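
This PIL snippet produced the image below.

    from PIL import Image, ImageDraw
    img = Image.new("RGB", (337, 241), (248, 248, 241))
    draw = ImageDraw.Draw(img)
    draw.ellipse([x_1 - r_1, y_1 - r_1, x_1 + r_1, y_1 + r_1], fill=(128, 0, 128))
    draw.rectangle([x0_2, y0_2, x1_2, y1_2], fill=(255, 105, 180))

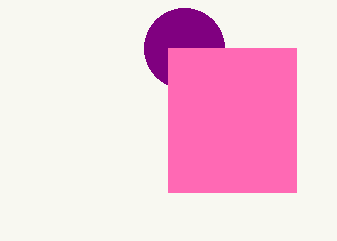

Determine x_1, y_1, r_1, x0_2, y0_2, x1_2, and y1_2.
x_1 = 184, y_1 = 48, r_1 = 40, x0_2 = 168, y0_2 = 48, x1_2 = 296, y1_2 = 192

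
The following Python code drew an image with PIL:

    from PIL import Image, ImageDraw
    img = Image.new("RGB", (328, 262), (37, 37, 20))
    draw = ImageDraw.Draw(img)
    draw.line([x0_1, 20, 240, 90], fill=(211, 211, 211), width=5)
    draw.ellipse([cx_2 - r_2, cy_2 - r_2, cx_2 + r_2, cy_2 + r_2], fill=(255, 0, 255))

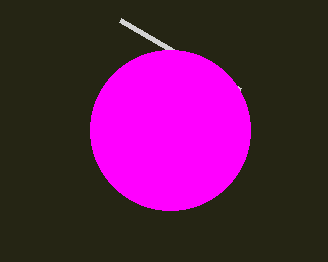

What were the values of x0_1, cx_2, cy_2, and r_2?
x0_1 = 120; cx_2 = 170; cy_2 = 130; r_2 = 80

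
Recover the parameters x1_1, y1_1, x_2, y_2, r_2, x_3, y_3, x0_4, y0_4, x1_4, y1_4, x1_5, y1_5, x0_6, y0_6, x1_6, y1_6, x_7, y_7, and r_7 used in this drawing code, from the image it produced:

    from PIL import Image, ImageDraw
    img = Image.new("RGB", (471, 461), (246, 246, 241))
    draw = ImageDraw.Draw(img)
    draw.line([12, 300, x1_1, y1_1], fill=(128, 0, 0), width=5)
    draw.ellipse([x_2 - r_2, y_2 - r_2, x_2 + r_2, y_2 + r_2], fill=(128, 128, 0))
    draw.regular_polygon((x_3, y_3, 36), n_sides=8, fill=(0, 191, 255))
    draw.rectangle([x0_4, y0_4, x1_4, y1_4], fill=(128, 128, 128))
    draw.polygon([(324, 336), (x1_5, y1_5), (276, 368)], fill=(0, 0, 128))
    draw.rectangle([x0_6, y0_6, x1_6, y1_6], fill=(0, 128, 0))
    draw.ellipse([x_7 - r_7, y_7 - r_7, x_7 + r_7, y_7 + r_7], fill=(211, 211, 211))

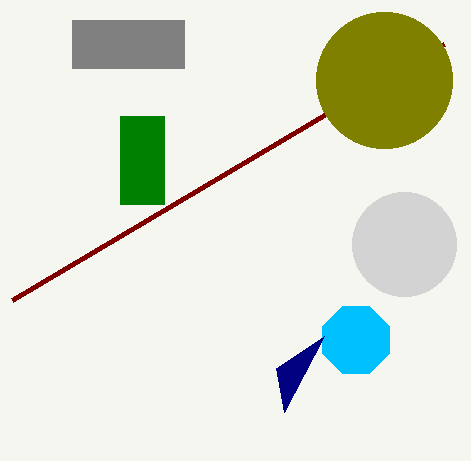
x1_1 = 444
y1_1 = 44
x_2 = 384
y_2 = 80
r_2 = 68
x_3 = 356
y_3 = 340
x0_4 = 72
y0_4 = 20
x1_4 = 184
y1_4 = 68
x1_5 = 284
y1_5 = 412
x0_6 = 120
y0_6 = 116
x1_6 = 164
y1_6 = 204
x_7 = 404
y_7 = 244
r_7 = 52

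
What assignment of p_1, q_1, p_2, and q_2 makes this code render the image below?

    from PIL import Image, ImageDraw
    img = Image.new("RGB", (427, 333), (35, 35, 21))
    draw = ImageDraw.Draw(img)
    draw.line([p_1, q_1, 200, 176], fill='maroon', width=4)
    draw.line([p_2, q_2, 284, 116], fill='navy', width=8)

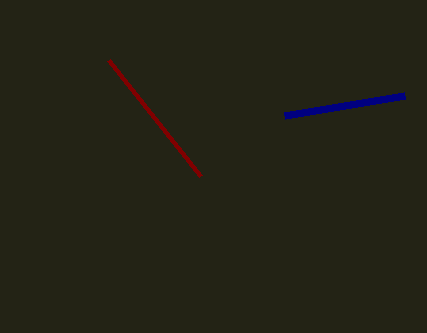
p_1 = 108, q_1 = 60, p_2 = 404, q_2 = 96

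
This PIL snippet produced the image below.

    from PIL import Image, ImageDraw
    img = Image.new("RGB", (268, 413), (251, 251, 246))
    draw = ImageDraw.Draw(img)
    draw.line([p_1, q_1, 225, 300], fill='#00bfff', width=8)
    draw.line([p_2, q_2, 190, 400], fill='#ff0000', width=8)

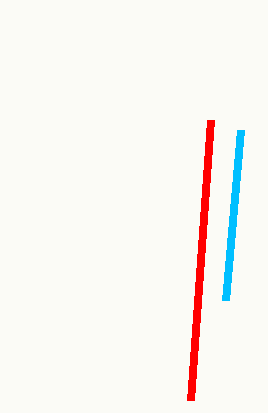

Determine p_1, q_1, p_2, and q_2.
p_1 = 240
q_1 = 130
p_2 = 210
q_2 = 120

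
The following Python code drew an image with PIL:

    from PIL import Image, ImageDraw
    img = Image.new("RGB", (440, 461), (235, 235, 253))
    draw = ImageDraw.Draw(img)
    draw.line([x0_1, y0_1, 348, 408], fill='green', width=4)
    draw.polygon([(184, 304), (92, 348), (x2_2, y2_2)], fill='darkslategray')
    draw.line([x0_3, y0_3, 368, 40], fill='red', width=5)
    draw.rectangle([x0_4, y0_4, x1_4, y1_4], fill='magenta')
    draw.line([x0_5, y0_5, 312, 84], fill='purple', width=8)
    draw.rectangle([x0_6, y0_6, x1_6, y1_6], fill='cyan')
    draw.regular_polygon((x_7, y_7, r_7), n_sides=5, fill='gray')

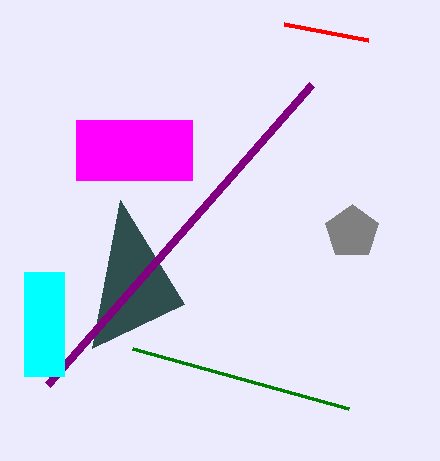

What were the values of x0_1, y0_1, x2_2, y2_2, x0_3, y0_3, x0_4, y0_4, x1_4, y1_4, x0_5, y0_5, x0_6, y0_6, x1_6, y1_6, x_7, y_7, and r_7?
x0_1 = 132
y0_1 = 348
x2_2 = 120
y2_2 = 200
x0_3 = 284
y0_3 = 24
x0_4 = 76
y0_4 = 120
x1_4 = 192
y1_4 = 180
x0_5 = 48
y0_5 = 384
x0_6 = 24
y0_6 = 272
x1_6 = 64
y1_6 = 376
x_7 = 352
y_7 = 232
r_7 = 28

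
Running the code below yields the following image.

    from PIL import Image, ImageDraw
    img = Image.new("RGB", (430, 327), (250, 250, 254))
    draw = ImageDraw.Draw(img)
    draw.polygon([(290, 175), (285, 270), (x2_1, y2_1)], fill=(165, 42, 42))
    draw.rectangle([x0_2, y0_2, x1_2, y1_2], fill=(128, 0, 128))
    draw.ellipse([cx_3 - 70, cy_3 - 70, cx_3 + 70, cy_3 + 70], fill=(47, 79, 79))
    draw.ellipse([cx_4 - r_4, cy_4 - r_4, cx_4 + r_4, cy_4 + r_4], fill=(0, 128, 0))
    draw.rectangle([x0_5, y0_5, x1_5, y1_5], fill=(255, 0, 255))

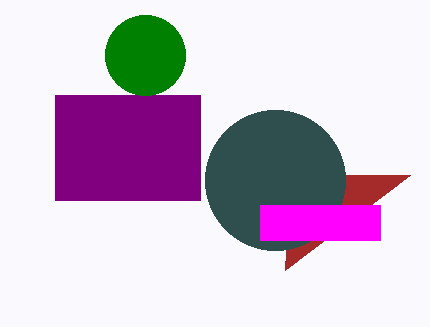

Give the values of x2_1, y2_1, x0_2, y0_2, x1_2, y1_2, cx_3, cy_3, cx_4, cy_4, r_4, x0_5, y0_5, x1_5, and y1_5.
x2_1 = 410
y2_1 = 175
x0_2 = 55
y0_2 = 95
x1_2 = 200
y1_2 = 200
cx_3 = 275
cy_3 = 180
cx_4 = 145
cy_4 = 55
r_4 = 40
x0_5 = 260
y0_5 = 205
x1_5 = 380
y1_5 = 240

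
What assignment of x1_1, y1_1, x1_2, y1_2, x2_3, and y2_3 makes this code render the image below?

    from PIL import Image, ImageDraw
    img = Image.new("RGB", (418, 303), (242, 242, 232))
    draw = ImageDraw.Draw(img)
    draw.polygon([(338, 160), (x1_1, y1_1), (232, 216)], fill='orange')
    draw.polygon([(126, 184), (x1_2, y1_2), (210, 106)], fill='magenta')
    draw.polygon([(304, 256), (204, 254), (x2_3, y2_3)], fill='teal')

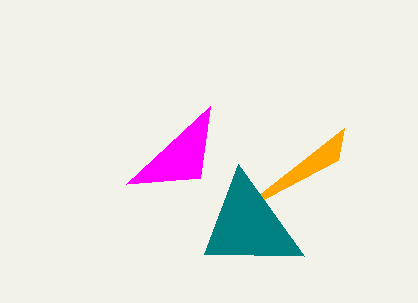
x1_1 = 344; y1_1 = 128; x1_2 = 200; y1_2 = 178; x2_3 = 238; y2_3 = 164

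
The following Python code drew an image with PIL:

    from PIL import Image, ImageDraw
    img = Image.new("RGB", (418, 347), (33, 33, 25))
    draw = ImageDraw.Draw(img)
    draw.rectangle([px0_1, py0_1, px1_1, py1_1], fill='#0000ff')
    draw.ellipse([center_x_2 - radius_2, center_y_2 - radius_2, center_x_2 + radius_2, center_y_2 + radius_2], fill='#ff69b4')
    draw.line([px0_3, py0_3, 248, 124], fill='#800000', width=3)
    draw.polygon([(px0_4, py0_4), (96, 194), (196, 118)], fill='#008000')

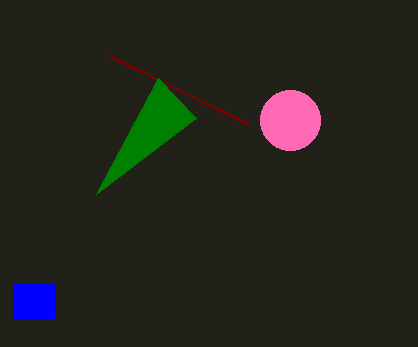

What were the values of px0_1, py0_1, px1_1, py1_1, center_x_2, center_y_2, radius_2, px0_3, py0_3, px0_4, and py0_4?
px0_1 = 14, py0_1 = 284, px1_1 = 54, py1_1 = 318, center_x_2 = 290, center_y_2 = 120, radius_2 = 30, px0_3 = 110, py0_3 = 56, px0_4 = 158, py0_4 = 78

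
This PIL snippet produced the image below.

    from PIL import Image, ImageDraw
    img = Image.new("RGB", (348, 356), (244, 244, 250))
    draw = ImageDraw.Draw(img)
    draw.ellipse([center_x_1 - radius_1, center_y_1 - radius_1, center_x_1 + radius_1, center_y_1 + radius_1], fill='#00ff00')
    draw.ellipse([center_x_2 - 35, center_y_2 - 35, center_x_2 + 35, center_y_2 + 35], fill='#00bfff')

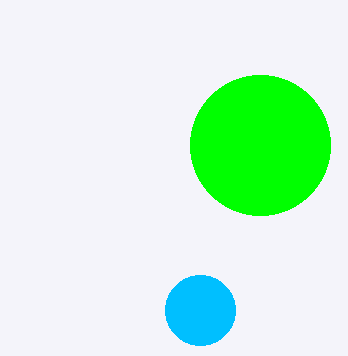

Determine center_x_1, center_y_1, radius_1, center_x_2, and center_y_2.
center_x_1 = 260
center_y_1 = 145
radius_1 = 70
center_x_2 = 200
center_y_2 = 310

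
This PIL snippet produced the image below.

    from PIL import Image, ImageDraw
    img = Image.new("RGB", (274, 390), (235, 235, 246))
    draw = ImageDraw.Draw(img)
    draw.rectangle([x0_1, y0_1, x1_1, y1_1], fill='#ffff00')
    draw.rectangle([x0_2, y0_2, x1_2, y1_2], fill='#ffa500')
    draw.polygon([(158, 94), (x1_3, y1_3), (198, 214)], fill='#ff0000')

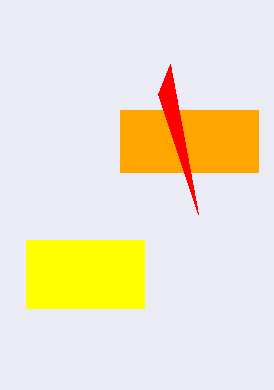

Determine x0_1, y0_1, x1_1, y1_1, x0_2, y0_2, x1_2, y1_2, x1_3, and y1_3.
x0_1 = 26
y0_1 = 240
x1_1 = 144
y1_1 = 308
x0_2 = 120
y0_2 = 110
x1_2 = 258
y1_2 = 172
x1_3 = 170
y1_3 = 64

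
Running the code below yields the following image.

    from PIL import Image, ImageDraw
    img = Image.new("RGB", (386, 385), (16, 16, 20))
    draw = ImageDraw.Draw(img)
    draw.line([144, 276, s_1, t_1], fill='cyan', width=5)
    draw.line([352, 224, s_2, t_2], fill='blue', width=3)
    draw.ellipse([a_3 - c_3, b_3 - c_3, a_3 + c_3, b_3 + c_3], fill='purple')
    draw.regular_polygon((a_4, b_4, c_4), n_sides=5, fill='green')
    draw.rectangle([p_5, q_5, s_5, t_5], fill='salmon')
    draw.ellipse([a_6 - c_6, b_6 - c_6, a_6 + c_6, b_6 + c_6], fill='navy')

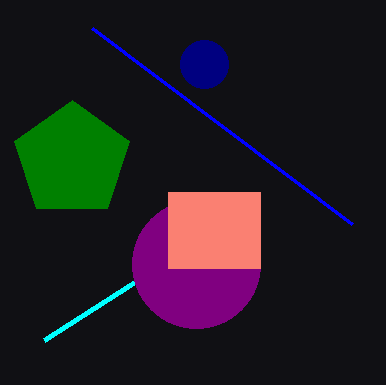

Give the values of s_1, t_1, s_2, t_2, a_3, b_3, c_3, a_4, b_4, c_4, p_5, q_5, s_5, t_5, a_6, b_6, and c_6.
s_1 = 44
t_1 = 340
s_2 = 92
t_2 = 28
a_3 = 196
b_3 = 264
c_3 = 64
a_4 = 72
b_4 = 160
c_4 = 60
p_5 = 168
q_5 = 192
s_5 = 260
t_5 = 268
a_6 = 204
b_6 = 64
c_6 = 24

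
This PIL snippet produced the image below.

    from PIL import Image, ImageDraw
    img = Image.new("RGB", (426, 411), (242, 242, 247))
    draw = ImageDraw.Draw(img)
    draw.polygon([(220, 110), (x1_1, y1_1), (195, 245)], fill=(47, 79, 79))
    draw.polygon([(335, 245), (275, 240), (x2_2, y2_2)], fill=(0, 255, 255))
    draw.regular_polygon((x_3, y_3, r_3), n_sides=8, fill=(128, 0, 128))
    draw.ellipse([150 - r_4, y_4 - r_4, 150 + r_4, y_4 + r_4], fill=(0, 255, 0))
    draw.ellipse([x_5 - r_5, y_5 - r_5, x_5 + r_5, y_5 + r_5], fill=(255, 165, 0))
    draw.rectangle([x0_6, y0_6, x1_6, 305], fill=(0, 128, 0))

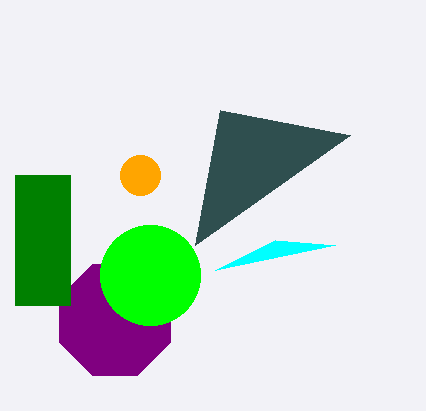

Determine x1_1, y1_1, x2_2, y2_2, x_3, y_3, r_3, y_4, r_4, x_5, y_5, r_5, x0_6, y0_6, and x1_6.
x1_1 = 350
y1_1 = 135
x2_2 = 215
y2_2 = 270
x_3 = 115
y_3 = 320
r_3 = 60
y_4 = 275
r_4 = 50
x_5 = 140
y_5 = 175
r_5 = 20
x0_6 = 15
y0_6 = 175
x1_6 = 70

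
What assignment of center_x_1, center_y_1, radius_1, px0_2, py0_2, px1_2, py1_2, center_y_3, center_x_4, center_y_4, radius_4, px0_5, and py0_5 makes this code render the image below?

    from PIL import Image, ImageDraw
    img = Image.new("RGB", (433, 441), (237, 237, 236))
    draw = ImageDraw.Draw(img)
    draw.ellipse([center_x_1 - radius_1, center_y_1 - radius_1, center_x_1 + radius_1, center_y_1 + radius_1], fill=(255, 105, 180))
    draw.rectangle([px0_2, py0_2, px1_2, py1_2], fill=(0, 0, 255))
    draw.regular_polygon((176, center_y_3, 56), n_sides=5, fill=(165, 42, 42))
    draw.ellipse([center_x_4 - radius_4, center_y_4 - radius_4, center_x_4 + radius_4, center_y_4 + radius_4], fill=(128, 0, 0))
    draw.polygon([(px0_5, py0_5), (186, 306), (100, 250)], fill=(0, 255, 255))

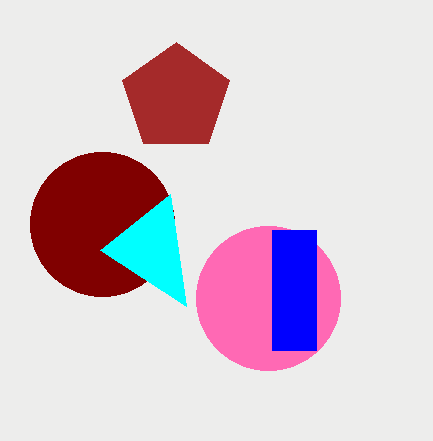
center_x_1 = 268; center_y_1 = 298; radius_1 = 72; px0_2 = 272; py0_2 = 230; px1_2 = 316; py1_2 = 350; center_y_3 = 98; center_x_4 = 102; center_y_4 = 224; radius_4 = 72; px0_5 = 170; py0_5 = 194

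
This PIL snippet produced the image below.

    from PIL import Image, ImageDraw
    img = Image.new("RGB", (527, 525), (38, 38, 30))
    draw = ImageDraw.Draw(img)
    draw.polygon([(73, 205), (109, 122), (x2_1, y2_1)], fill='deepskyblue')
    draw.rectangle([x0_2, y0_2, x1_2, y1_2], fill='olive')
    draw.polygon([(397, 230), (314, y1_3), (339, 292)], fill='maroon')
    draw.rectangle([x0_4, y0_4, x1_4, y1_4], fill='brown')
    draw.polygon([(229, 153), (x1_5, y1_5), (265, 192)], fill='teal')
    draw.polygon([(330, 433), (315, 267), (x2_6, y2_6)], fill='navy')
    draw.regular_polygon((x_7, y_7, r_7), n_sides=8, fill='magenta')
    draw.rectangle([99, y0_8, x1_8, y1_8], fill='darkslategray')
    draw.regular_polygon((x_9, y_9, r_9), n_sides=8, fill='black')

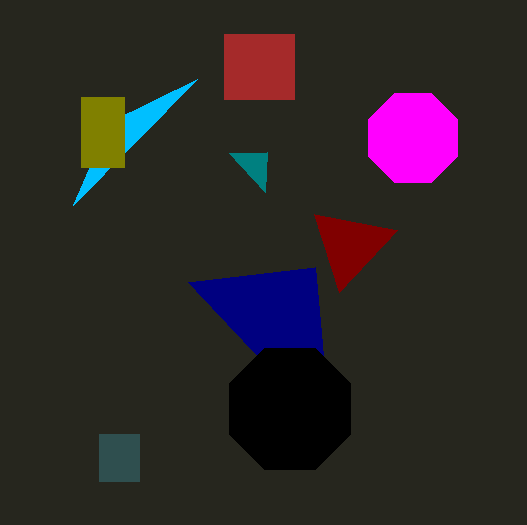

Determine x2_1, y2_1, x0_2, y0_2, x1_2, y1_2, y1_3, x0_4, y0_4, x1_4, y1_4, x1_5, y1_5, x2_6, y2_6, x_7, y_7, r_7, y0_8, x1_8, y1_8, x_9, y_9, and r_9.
x2_1 = 197
y2_1 = 79
x0_2 = 81
y0_2 = 97
x1_2 = 124
y1_2 = 167
y1_3 = 214
x0_4 = 224
y0_4 = 34
x1_4 = 294
y1_4 = 99
x1_5 = 267
y1_5 = 152
x2_6 = 188
y2_6 = 282
x_7 = 413
y_7 = 138
r_7 = 48
y0_8 = 434
x1_8 = 139
y1_8 = 481
x_9 = 290
y_9 = 409
r_9 = 66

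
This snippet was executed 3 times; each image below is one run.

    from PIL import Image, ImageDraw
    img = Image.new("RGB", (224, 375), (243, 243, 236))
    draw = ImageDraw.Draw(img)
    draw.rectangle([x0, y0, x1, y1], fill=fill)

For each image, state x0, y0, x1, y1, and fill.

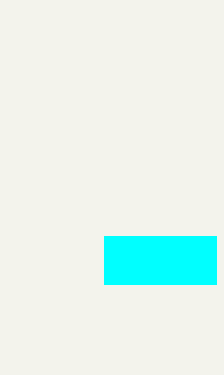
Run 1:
x0 = 104; y0 = 236; x1 = 216; y1 = 284; fill = 'cyan'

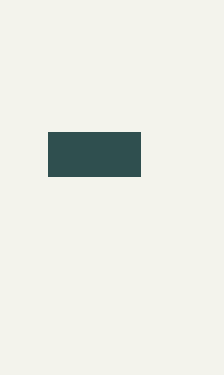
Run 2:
x0 = 48; y0 = 132; x1 = 140; y1 = 176; fill = 'darkslategray'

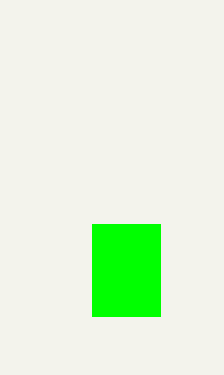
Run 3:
x0 = 92; y0 = 224; x1 = 160; y1 = 316; fill = 'lime'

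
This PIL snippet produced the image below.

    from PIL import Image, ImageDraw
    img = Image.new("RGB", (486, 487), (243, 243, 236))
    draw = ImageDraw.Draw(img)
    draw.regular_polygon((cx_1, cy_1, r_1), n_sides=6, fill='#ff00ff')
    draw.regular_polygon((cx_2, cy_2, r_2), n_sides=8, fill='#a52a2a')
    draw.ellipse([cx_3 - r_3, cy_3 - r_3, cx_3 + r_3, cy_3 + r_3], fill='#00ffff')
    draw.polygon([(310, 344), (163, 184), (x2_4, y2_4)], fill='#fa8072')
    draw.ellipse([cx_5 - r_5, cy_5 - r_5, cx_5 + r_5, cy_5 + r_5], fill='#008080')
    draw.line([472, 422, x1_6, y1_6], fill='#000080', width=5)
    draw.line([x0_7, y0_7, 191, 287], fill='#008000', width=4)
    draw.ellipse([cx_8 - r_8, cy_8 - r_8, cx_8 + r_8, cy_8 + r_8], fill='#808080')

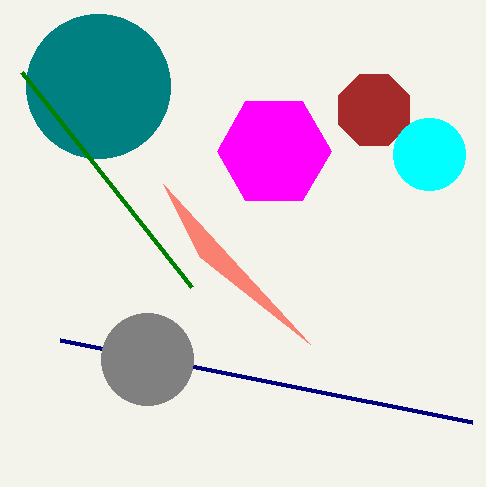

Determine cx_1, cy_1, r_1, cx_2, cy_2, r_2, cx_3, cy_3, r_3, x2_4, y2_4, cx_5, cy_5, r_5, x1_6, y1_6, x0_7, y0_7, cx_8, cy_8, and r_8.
cx_1 = 274
cy_1 = 151
r_1 = 57
cx_2 = 374
cy_2 = 110
r_2 = 38
cx_3 = 429
cy_3 = 154
r_3 = 36
x2_4 = 200
y2_4 = 257
cx_5 = 98
cy_5 = 86
r_5 = 72
x1_6 = 60
y1_6 = 340
x0_7 = 21
y0_7 = 72
cx_8 = 147
cy_8 = 359
r_8 = 46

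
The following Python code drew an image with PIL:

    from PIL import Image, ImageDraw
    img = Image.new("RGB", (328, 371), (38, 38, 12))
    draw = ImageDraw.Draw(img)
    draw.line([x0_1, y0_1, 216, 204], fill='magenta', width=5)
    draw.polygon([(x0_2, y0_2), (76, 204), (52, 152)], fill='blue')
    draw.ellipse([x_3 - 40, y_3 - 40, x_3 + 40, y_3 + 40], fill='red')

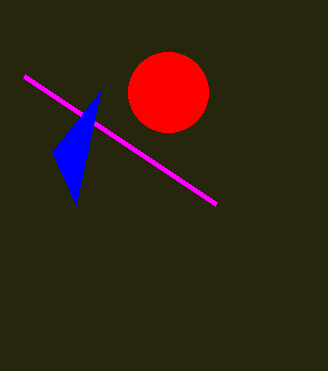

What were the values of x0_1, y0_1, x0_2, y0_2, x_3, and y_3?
x0_1 = 24
y0_1 = 76
x0_2 = 100
y0_2 = 92
x_3 = 168
y_3 = 92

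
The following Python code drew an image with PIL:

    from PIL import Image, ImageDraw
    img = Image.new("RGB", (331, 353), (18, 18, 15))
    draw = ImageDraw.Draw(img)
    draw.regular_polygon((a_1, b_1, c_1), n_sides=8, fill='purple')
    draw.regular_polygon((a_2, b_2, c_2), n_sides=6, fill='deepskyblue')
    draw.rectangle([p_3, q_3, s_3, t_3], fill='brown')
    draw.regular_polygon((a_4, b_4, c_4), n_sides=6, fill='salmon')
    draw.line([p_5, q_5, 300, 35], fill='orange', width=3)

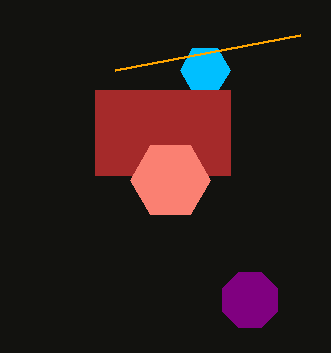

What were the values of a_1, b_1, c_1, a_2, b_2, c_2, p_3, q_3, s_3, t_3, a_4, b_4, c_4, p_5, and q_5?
a_1 = 250
b_1 = 300
c_1 = 30
a_2 = 205
b_2 = 70
c_2 = 25
p_3 = 95
q_3 = 90
s_3 = 230
t_3 = 175
a_4 = 170
b_4 = 180
c_4 = 40
p_5 = 115
q_5 = 70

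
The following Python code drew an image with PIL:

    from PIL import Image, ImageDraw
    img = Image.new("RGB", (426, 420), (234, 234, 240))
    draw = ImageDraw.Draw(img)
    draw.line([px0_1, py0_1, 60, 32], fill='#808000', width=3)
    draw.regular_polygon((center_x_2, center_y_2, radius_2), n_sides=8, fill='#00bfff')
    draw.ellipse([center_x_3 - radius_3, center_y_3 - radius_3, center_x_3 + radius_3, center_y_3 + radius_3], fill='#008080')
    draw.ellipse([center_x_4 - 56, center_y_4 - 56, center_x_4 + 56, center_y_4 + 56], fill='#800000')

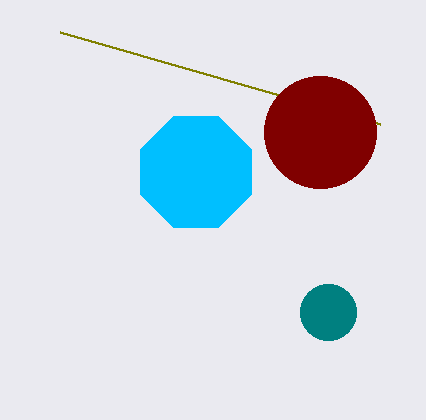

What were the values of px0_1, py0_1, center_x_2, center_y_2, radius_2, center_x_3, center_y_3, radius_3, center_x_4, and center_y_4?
px0_1 = 380; py0_1 = 124; center_x_2 = 196; center_y_2 = 172; radius_2 = 60; center_x_3 = 328; center_y_3 = 312; radius_3 = 28; center_x_4 = 320; center_y_4 = 132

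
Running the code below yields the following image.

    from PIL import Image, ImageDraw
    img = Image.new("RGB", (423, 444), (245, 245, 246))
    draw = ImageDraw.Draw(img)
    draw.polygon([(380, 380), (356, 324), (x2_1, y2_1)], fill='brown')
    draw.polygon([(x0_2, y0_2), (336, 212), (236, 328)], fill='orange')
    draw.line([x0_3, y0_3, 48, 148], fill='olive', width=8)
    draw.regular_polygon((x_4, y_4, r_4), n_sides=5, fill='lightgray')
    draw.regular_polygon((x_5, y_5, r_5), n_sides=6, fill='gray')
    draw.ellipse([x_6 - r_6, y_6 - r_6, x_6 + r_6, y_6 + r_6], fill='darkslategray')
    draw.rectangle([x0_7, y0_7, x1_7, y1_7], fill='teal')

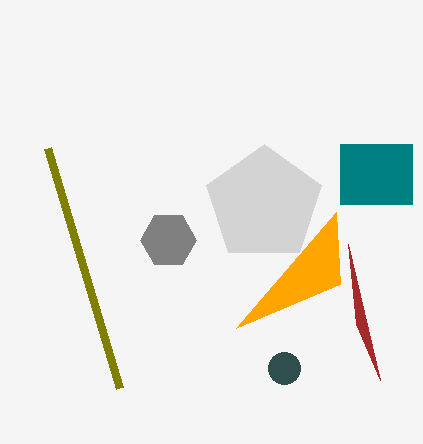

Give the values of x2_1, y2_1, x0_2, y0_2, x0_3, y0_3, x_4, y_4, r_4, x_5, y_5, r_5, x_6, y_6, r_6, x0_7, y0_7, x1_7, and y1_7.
x2_1 = 348, y2_1 = 244, x0_2 = 340, y0_2 = 284, x0_3 = 120, y0_3 = 388, x_4 = 264, y_4 = 204, r_4 = 60, x_5 = 168, y_5 = 240, r_5 = 28, x_6 = 284, y_6 = 368, r_6 = 16, x0_7 = 340, y0_7 = 144, x1_7 = 412, y1_7 = 204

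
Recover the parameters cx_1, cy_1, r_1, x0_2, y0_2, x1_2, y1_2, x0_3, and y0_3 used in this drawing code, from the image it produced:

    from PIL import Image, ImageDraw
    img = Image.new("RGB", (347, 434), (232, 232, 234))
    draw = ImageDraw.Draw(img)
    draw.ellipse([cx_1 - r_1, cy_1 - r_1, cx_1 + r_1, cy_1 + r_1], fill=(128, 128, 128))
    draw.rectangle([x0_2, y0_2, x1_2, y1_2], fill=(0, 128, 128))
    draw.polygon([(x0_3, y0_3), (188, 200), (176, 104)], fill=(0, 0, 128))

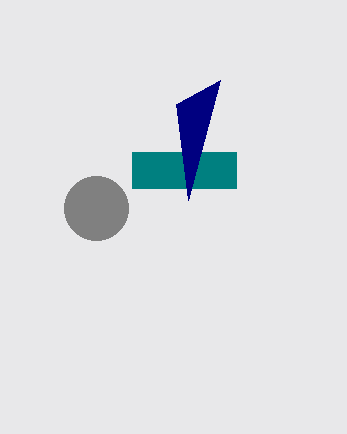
cx_1 = 96; cy_1 = 208; r_1 = 32; x0_2 = 132; y0_2 = 152; x1_2 = 236; y1_2 = 188; x0_3 = 220; y0_3 = 80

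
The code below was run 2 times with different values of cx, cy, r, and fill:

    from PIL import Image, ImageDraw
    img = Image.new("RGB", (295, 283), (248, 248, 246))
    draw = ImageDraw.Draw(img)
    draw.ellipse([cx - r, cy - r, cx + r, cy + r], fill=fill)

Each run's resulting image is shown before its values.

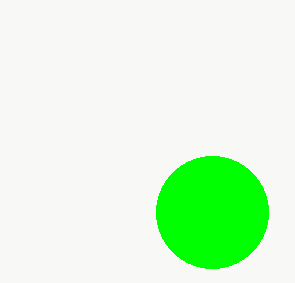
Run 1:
cx = 212, cy = 212, r = 56, fill = 'lime'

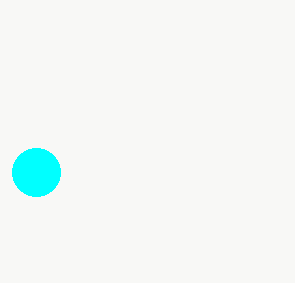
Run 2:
cx = 36; cy = 172; r = 24; fill = 'cyan'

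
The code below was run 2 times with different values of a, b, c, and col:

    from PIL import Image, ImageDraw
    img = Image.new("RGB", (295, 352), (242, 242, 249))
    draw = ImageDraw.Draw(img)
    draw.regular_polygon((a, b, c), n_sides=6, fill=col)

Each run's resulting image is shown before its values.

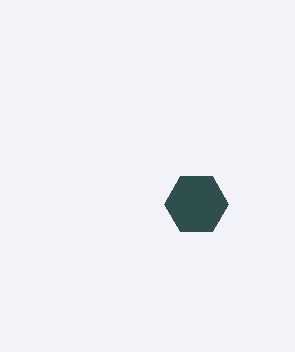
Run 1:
a = 196
b = 204
c = 32
col = 'darkslategray'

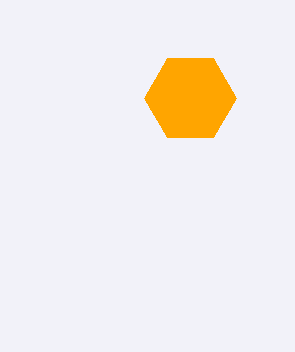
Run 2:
a = 190
b = 98
c = 46
col = 'orange'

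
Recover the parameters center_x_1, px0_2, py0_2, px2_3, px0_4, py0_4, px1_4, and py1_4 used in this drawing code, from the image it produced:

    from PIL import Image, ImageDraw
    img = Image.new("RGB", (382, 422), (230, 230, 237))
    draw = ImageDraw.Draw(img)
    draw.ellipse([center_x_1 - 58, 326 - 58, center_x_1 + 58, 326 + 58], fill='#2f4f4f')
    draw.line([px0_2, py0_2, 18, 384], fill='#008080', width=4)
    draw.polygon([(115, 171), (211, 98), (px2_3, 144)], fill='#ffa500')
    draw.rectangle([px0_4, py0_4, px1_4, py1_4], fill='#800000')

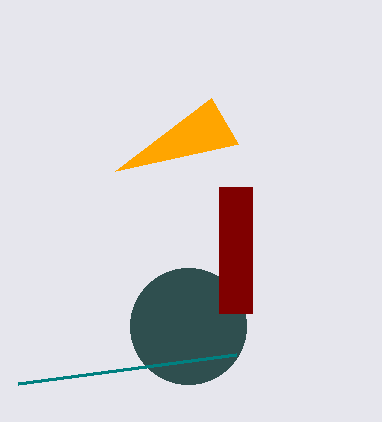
center_x_1 = 188, px0_2 = 236, py0_2 = 355, px2_3 = 238, px0_4 = 219, py0_4 = 187, px1_4 = 252, py1_4 = 313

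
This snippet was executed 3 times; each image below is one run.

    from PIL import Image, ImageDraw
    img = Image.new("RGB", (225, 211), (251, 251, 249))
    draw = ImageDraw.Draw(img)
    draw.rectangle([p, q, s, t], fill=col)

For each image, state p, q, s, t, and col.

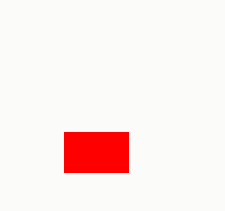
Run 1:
p = 64, q = 132, s = 128, t = 172, col = 'red'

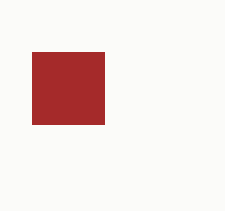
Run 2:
p = 32, q = 52, s = 104, t = 124, col = 'brown'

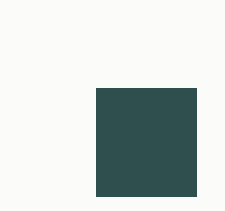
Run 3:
p = 96; q = 88; s = 196; t = 196; col = 'darkslategray'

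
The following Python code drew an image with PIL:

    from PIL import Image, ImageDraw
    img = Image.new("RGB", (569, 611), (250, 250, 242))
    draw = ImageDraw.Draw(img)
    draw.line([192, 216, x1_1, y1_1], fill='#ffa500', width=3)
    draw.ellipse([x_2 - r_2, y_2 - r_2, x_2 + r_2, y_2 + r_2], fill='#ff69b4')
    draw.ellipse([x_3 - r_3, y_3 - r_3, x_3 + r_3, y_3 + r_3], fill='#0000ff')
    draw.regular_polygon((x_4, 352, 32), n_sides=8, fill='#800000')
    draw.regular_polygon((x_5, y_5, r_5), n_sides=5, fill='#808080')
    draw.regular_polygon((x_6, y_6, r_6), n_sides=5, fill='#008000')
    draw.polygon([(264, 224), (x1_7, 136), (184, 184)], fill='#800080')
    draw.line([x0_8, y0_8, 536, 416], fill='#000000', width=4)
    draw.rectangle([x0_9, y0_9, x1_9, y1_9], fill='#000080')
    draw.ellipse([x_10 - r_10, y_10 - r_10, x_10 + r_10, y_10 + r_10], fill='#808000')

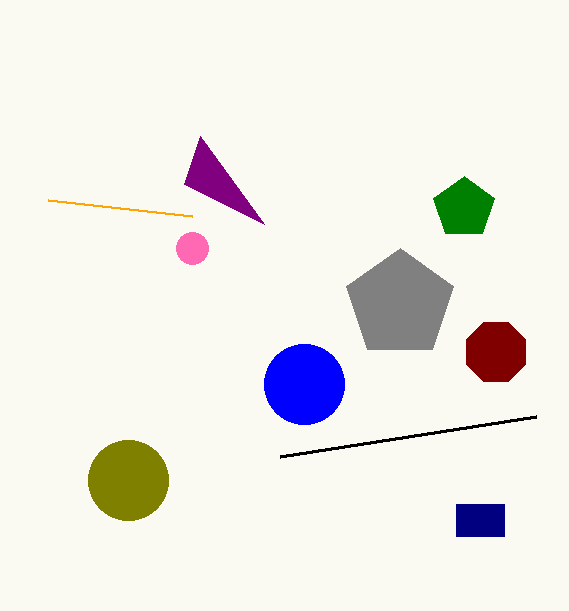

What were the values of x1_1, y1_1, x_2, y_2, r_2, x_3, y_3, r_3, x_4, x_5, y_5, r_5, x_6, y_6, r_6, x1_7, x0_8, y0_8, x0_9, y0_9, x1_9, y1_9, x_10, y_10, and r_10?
x1_1 = 48; y1_1 = 200; x_2 = 192; y_2 = 248; r_2 = 16; x_3 = 304; y_3 = 384; r_3 = 40; x_4 = 496; x_5 = 400; y_5 = 304; r_5 = 56; x_6 = 464; y_6 = 208; r_6 = 32; x1_7 = 200; x0_8 = 280; y0_8 = 456; x0_9 = 456; y0_9 = 504; x1_9 = 504; y1_9 = 536; x_10 = 128; y_10 = 480; r_10 = 40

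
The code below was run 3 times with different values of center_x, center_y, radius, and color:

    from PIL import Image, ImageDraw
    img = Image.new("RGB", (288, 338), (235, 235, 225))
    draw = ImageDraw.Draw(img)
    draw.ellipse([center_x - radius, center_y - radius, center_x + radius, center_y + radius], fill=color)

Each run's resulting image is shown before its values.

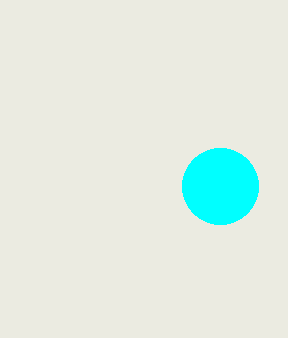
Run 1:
center_x = 220
center_y = 186
radius = 38
color = 'cyan'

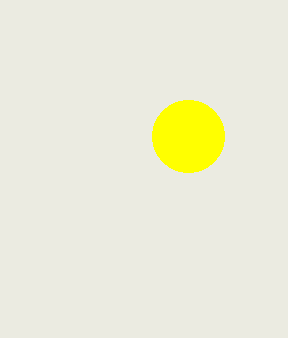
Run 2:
center_x = 188
center_y = 136
radius = 36
color = 'yellow'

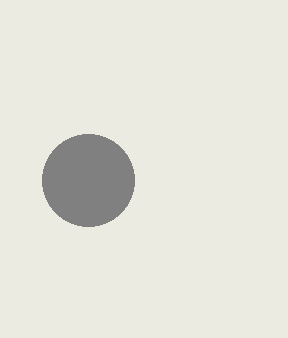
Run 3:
center_x = 88, center_y = 180, radius = 46, color = 'gray'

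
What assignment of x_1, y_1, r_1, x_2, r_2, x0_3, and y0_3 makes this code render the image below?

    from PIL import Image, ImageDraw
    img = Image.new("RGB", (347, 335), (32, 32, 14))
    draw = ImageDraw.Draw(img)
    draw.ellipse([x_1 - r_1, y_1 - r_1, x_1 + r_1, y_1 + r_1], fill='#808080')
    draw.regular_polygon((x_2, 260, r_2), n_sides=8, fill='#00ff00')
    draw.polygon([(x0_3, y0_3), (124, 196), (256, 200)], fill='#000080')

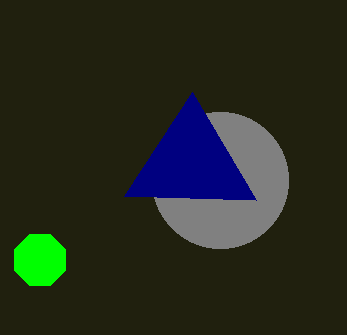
x_1 = 220, y_1 = 180, r_1 = 68, x_2 = 40, r_2 = 28, x0_3 = 192, y0_3 = 92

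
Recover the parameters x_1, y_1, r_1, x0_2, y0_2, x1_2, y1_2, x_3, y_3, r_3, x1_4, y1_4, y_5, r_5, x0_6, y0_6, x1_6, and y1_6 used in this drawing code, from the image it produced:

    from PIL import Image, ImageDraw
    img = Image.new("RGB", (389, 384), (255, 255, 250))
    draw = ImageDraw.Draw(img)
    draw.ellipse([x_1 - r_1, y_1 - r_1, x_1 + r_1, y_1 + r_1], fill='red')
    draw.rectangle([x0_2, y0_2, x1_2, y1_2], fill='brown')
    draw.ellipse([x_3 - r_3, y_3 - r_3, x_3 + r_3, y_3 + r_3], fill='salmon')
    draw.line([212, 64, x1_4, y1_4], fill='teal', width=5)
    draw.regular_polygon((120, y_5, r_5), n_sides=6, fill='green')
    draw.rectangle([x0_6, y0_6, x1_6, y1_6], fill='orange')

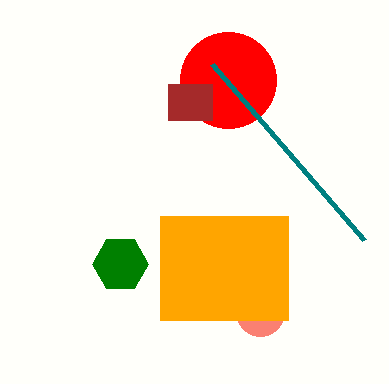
x_1 = 228, y_1 = 80, r_1 = 48, x0_2 = 168, y0_2 = 84, x1_2 = 212, y1_2 = 120, x_3 = 260, y_3 = 312, r_3 = 24, x1_4 = 364, y1_4 = 240, y_5 = 264, r_5 = 28, x0_6 = 160, y0_6 = 216, x1_6 = 288, y1_6 = 320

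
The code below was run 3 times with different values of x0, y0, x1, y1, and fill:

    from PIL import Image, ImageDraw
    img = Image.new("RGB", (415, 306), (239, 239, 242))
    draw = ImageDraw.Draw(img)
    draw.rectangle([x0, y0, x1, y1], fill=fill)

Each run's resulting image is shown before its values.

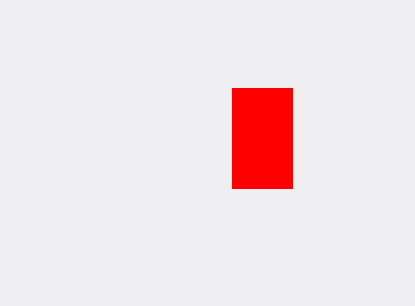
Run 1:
x0 = 232; y0 = 88; x1 = 292; y1 = 188; fill = 'red'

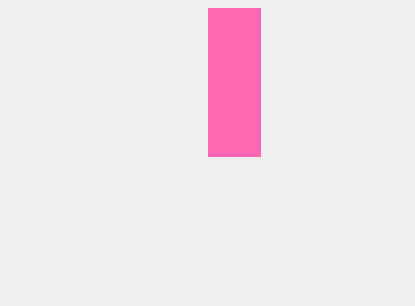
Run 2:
x0 = 208
y0 = 8
x1 = 260
y1 = 156
fill = 'hotpink'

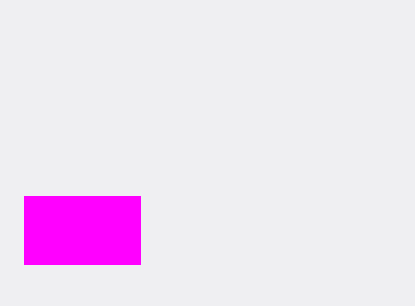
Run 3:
x0 = 24, y0 = 196, x1 = 140, y1 = 264, fill = 'magenta'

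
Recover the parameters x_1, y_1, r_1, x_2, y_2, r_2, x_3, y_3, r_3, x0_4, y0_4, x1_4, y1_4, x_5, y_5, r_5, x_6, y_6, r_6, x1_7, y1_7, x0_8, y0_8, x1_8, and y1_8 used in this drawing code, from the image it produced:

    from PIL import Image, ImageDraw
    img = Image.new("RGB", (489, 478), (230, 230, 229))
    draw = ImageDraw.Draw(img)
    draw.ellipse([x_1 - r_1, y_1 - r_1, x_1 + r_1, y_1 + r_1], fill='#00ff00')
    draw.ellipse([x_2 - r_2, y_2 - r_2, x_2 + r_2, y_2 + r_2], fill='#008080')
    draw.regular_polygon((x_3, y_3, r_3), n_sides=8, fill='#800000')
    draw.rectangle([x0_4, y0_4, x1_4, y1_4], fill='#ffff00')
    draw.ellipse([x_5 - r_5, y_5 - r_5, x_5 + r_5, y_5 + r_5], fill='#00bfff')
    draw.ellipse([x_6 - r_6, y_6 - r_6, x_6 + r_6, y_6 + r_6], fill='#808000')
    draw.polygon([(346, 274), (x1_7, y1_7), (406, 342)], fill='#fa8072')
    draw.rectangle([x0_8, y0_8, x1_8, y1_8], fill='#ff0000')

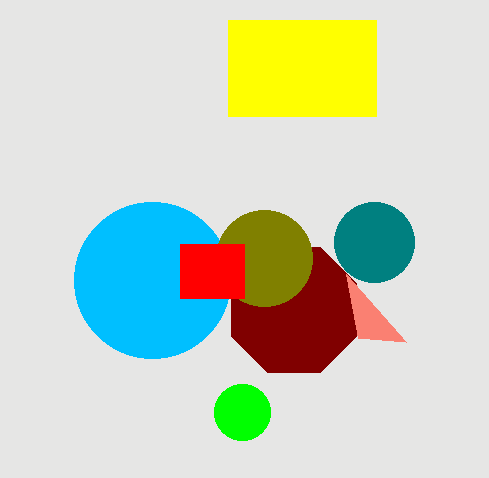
x_1 = 242
y_1 = 412
r_1 = 28
x_2 = 374
y_2 = 242
r_2 = 40
x_3 = 294
y_3 = 310
r_3 = 68
x0_4 = 228
y0_4 = 20
x1_4 = 376
y1_4 = 116
x_5 = 152
y_5 = 280
r_5 = 78
x_6 = 264
y_6 = 258
r_6 = 48
x1_7 = 358
y1_7 = 338
x0_8 = 180
y0_8 = 244
x1_8 = 244
y1_8 = 298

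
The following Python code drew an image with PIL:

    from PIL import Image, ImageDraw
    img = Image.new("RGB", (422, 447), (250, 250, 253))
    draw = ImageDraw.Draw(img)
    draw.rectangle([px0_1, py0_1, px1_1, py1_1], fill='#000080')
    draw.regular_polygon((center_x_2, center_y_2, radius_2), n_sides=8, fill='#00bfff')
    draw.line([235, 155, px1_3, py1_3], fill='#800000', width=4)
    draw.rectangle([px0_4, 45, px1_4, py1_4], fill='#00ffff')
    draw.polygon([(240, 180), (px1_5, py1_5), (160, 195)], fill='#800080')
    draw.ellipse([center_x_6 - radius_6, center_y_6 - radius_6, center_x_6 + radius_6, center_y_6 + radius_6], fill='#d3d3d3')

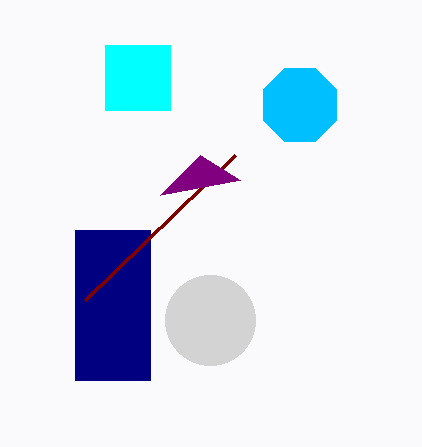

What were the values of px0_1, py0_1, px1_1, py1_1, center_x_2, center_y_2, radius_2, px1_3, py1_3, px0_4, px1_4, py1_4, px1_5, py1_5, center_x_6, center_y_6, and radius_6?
px0_1 = 75
py0_1 = 230
px1_1 = 150
py1_1 = 380
center_x_2 = 300
center_y_2 = 105
radius_2 = 40
px1_3 = 85
py1_3 = 300
px0_4 = 105
px1_4 = 170
py1_4 = 110
px1_5 = 200
py1_5 = 155
center_x_6 = 210
center_y_6 = 320
radius_6 = 45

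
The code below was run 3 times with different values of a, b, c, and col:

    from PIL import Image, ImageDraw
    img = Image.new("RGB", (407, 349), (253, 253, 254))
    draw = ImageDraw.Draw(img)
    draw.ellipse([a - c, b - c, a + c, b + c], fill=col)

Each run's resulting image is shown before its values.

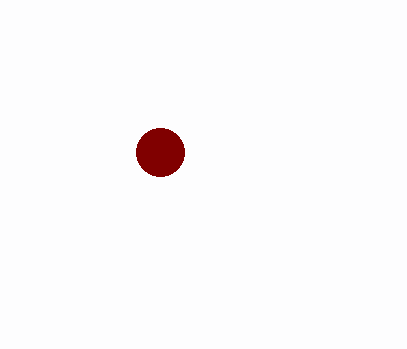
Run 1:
a = 160; b = 152; c = 24; col = 'maroon'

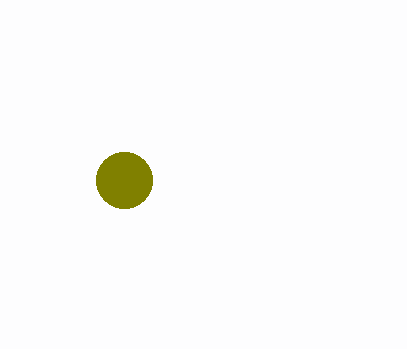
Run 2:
a = 124, b = 180, c = 28, col = 'olive'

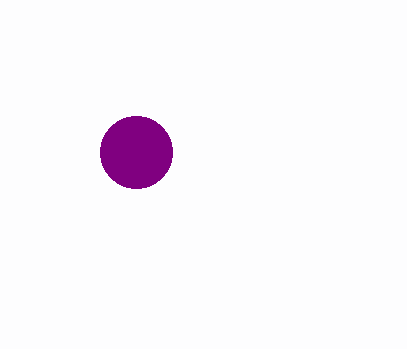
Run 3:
a = 136
b = 152
c = 36
col = 'purple'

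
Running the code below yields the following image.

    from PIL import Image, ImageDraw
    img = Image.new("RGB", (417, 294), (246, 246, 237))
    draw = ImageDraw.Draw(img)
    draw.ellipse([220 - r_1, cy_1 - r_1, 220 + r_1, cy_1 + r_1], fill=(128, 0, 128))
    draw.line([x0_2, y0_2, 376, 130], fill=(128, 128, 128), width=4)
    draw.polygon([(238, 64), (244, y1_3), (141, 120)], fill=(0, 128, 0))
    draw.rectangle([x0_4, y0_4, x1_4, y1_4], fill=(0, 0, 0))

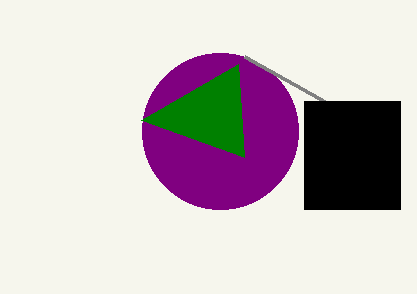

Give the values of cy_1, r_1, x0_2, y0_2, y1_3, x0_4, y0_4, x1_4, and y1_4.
cy_1 = 131
r_1 = 78
x0_2 = 244
y0_2 = 56
y1_3 = 157
x0_4 = 304
y0_4 = 101
x1_4 = 400
y1_4 = 209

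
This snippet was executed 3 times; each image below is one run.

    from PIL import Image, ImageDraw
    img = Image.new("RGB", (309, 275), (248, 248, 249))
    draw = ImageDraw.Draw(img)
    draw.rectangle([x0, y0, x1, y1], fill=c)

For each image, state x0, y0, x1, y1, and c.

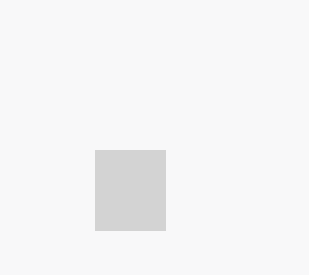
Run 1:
x0 = 95
y0 = 150
x1 = 165
y1 = 230
c = 'lightgray'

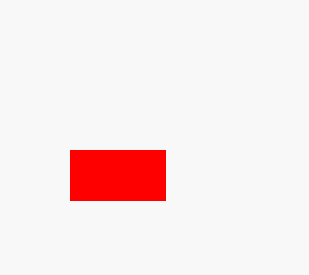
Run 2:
x0 = 70
y0 = 150
x1 = 165
y1 = 200
c = 'red'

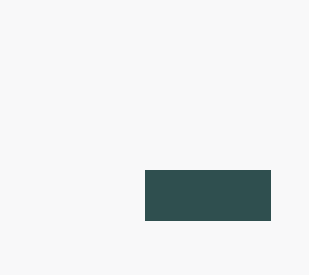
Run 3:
x0 = 145
y0 = 170
x1 = 270
y1 = 220
c = 'darkslategray'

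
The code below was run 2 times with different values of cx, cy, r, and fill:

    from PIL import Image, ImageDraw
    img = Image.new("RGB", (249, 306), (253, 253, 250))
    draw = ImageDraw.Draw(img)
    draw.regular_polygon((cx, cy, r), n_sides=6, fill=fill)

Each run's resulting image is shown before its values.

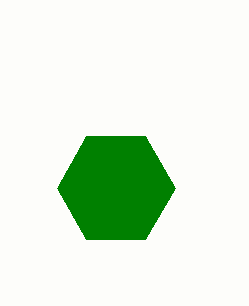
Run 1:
cx = 116; cy = 188; r = 59; fill = 'green'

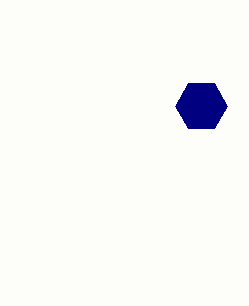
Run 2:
cx = 201
cy = 106
r = 26
fill = 'navy'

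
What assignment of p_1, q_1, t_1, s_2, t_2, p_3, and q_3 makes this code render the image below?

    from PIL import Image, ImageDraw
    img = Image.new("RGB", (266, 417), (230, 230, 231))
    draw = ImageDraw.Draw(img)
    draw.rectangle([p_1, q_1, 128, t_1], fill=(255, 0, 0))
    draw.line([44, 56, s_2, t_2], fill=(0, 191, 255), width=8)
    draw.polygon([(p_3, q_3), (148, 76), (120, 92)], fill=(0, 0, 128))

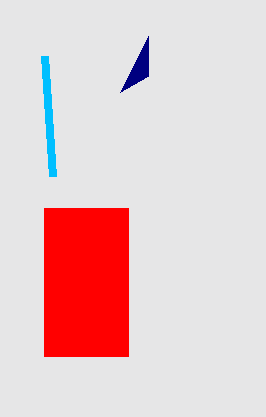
p_1 = 44; q_1 = 208; t_1 = 356; s_2 = 52; t_2 = 176; p_3 = 148; q_3 = 36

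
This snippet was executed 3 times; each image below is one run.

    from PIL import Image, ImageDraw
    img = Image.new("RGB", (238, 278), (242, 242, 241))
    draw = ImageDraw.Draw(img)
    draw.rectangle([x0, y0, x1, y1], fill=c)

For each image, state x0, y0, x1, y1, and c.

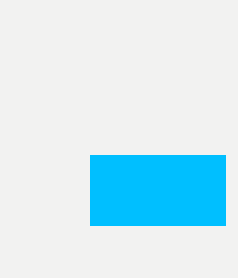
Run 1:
x0 = 90
y0 = 155
x1 = 225
y1 = 225
c = 'deepskyblue'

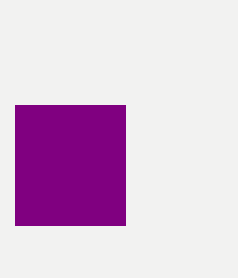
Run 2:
x0 = 15
y0 = 105
x1 = 125
y1 = 225
c = 'purple'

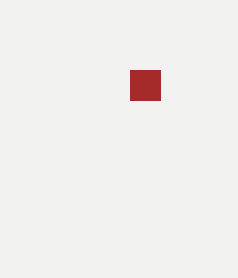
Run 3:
x0 = 130; y0 = 70; x1 = 160; y1 = 100; c = 'brown'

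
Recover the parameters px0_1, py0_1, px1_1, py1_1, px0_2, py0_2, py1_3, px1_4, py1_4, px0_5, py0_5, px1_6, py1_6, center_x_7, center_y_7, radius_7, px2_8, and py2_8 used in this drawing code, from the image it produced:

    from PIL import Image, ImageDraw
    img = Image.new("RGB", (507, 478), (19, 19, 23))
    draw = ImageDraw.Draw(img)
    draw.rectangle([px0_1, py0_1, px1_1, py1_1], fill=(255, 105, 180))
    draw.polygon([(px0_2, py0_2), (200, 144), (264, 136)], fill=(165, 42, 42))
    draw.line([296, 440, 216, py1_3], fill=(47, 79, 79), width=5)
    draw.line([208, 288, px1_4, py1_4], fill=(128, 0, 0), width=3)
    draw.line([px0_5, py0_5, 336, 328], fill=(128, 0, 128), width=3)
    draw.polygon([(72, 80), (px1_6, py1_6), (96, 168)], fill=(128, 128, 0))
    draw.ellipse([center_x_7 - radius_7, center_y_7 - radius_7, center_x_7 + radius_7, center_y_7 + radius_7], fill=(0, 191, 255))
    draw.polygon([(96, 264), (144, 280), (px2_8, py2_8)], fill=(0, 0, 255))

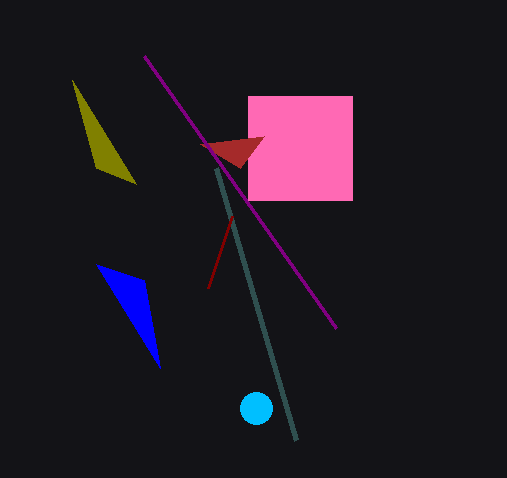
px0_1 = 248; py0_1 = 96; px1_1 = 352; py1_1 = 200; px0_2 = 240; py0_2 = 168; py1_3 = 168; px1_4 = 232; py1_4 = 216; px0_5 = 144; py0_5 = 56; px1_6 = 136; py1_6 = 184; center_x_7 = 256; center_y_7 = 408; radius_7 = 16; px2_8 = 160; py2_8 = 368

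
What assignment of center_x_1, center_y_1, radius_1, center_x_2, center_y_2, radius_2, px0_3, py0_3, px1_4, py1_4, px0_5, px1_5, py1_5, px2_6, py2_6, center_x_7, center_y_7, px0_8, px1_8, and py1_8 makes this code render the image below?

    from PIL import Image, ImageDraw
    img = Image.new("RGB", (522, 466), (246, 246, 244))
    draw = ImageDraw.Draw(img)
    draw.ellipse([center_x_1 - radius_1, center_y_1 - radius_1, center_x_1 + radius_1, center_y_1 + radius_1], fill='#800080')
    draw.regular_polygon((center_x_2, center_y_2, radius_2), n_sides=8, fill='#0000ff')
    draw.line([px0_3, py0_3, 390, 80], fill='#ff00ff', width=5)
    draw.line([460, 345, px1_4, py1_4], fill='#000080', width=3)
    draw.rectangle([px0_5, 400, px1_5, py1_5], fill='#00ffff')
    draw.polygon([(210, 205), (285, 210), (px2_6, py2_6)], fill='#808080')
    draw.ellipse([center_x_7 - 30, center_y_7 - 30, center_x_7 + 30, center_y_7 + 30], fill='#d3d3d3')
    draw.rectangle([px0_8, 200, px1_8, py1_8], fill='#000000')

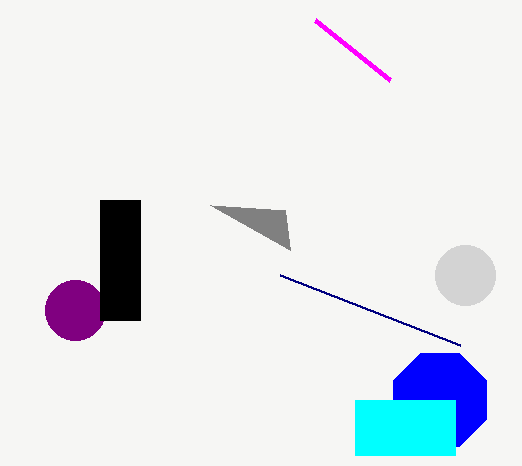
center_x_1 = 75; center_y_1 = 310; radius_1 = 30; center_x_2 = 440; center_y_2 = 400; radius_2 = 50; px0_3 = 315; py0_3 = 20; px1_4 = 280; py1_4 = 275; px0_5 = 355; px1_5 = 455; py1_5 = 455; px2_6 = 290; py2_6 = 250; center_x_7 = 465; center_y_7 = 275; px0_8 = 100; px1_8 = 140; py1_8 = 320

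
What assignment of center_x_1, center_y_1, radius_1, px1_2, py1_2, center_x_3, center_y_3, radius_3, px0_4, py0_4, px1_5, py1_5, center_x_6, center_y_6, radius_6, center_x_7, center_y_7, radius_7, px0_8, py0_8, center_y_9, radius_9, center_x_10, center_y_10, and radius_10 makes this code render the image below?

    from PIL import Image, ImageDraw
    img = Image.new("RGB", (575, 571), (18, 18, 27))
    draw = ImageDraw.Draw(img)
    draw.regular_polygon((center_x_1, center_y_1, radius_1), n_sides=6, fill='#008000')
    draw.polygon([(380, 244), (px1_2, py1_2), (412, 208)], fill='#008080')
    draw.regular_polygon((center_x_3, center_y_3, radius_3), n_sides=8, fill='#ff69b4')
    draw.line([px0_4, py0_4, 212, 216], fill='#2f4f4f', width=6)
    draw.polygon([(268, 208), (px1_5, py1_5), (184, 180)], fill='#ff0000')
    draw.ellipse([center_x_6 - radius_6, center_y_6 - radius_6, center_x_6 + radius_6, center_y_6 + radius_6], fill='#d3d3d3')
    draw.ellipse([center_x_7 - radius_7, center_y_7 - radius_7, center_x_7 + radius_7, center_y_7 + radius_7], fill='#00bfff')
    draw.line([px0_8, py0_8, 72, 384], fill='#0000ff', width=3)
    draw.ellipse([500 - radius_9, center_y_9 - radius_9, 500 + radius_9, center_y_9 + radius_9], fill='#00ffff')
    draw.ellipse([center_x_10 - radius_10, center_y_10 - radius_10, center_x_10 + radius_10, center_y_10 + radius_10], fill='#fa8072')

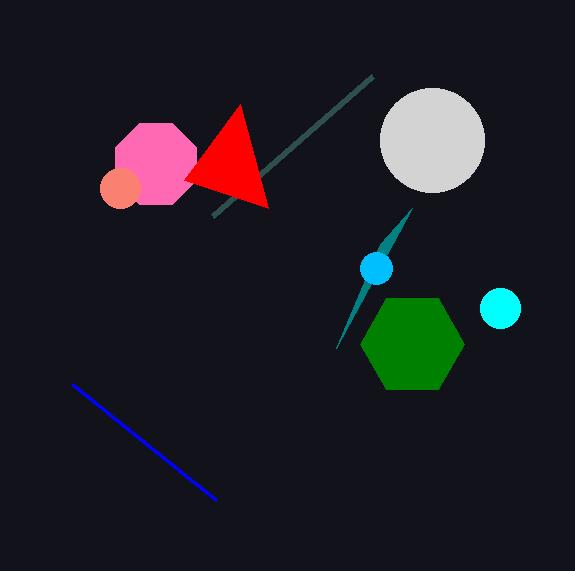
center_x_1 = 412; center_y_1 = 344; radius_1 = 52; px1_2 = 336; py1_2 = 348; center_x_3 = 156; center_y_3 = 164; radius_3 = 44; px0_4 = 372; py0_4 = 76; px1_5 = 240; py1_5 = 104; center_x_6 = 432; center_y_6 = 140; radius_6 = 52; center_x_7 = 376; center_y_7 = 268; radius_7 = 16; px0_8 = 216; py0_8 = 500; center_y_9 = 308; radius_9 = 20; center_x_10 = 120; center_y_10 = 188; radius_10 = 20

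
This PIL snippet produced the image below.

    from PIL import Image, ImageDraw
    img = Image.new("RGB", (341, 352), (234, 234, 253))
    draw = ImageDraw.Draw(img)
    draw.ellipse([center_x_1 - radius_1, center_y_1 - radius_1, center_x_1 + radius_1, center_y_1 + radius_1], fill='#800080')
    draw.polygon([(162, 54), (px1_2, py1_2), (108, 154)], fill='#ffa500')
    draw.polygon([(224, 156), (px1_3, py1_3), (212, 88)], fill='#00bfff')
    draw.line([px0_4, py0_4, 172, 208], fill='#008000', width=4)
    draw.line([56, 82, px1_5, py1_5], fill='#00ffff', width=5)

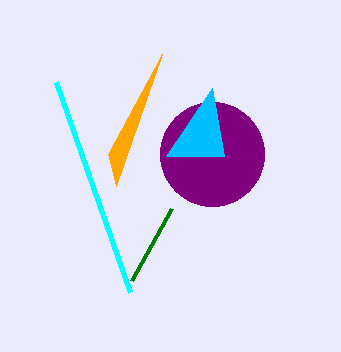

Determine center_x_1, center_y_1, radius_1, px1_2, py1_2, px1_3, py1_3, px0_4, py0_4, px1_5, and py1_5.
center_x_1 = 212
center_y_1 = 154
radius_1 = 52
px1_2 = 116
py1_2 = 186
px1_3 = 166
py1_3 = 156
px0_4 = 132
py0_4 = 280
px1_5 = 130
py1_5 = 292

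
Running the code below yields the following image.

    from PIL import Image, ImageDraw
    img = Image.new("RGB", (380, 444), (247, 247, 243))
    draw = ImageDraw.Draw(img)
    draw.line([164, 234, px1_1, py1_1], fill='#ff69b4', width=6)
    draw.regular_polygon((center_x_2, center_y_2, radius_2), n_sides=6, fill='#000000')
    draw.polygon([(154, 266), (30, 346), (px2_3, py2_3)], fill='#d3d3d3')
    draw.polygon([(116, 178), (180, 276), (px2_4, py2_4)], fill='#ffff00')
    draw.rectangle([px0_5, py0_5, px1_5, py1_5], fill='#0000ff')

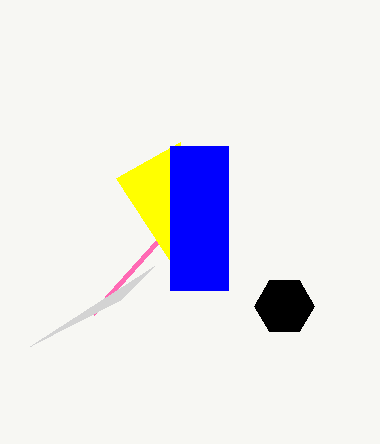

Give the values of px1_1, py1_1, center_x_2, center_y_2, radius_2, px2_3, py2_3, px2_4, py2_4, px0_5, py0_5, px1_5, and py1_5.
px1_1 = 92, py1_1 = 314, center_x_2 = 284, center_y_2 = 306, radius_2 = 30, px2_3 = 120, py2_3 = 300, px2_4 = 180, py2_4 = 142, px0_5 = 170, py0_5 = 146, px1_5 = 228, py1_5 = 290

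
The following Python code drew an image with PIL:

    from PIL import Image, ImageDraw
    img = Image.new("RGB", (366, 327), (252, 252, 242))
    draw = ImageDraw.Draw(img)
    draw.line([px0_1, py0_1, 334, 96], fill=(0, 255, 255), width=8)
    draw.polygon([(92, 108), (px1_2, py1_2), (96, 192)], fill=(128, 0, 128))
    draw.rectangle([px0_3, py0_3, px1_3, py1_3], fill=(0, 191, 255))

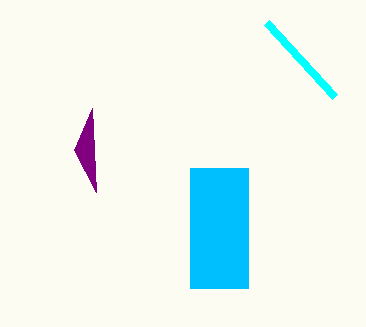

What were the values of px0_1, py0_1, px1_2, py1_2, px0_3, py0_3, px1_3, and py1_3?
px0_1 = 266
py0_1 = 22
px1_2 = 74
py1_2 = 150
px0_3 = 190
py0_3 = 168
px1_3 = 248
py1_3 = 288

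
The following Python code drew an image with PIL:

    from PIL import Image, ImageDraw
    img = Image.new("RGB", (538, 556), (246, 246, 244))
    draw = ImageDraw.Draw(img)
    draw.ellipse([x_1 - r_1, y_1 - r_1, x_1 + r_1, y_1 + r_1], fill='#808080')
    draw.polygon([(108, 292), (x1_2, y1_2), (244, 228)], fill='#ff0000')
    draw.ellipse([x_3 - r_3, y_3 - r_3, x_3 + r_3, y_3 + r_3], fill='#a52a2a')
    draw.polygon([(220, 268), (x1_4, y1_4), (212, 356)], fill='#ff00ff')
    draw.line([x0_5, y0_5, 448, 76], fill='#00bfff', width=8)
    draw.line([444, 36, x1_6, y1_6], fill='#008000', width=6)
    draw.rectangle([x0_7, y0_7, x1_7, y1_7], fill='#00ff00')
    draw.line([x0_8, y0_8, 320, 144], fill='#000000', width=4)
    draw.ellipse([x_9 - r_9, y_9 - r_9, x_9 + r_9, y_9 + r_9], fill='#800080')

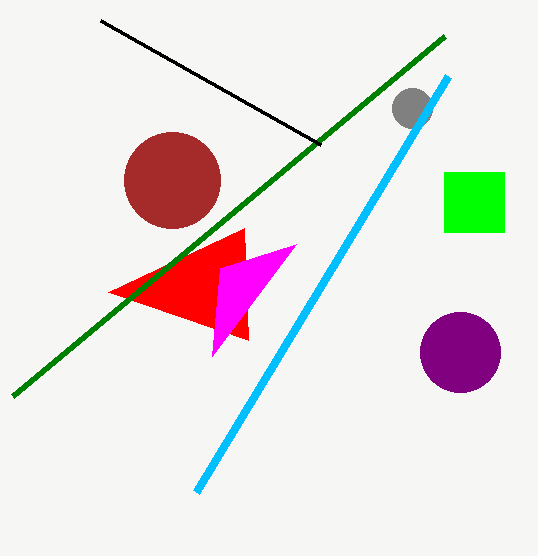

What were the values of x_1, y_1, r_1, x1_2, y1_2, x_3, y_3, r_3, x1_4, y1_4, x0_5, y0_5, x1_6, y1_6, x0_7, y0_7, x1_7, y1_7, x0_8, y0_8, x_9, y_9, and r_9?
x_1 = 412, y_1 = 108, r_1 = 20, x1_2 = 248, y1_2 = 340, x_3 = 172, y_3 = 180, r_3 = 48, x1_4 = 296, y1_4 = 244, x0_5 = 196, y0_5 = 492, x1_6 = 12, y1_6 = 396, x0_7 = 444, y0_7 = 172, x1_7 = 504, y1_7 = 232, x0_8 = 100, y0_8 = 20, x_9 = 460, y_9 = 352, r_9 = 40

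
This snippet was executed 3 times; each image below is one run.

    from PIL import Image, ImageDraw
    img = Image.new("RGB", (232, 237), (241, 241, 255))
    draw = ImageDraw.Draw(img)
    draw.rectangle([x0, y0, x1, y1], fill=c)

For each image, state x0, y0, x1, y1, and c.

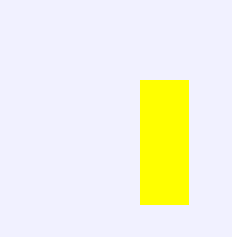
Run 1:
x0 = 140
y0 = 80
x1 = 188
y1 = 204
c = 'yellow'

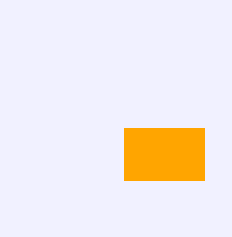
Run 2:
x0 = 124
y0 = 128
x1 = 204
y1 = 180
c = 'orange'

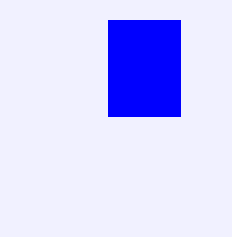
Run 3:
x0 = 108; y0 = 20; x1 = 180; y1 = 116; c = 'blue'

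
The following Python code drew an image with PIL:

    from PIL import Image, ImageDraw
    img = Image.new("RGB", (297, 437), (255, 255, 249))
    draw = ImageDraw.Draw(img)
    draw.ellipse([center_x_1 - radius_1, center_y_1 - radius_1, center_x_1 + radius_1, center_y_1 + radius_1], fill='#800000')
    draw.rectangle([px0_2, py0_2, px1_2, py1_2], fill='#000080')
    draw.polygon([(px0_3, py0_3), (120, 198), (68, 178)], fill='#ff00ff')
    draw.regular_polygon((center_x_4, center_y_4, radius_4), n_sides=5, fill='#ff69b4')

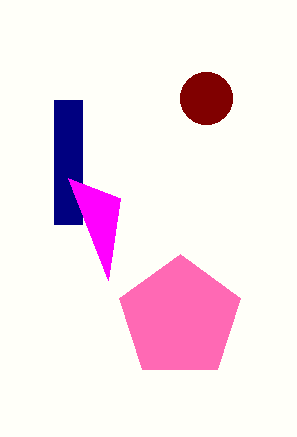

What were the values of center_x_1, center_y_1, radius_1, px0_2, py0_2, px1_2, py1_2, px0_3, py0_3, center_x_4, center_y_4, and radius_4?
center_x_1 = 206, center_y_1 = 98, radius_1 = 26, px0_2 = 54, py0_2 = 100, px1_2 = 82, py1_2 = 224, px0_3 = 108, py0_3 = 280, center_x_4 = 180, center_y_4 = 318, radius_4 = 64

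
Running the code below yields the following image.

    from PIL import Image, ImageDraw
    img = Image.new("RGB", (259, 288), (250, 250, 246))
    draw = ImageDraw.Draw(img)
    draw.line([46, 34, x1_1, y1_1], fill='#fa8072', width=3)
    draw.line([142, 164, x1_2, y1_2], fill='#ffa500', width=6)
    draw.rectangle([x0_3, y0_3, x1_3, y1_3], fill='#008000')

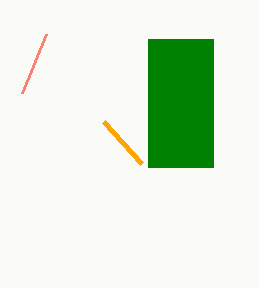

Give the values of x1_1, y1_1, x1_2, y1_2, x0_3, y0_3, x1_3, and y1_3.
x1_1 = 22; y1_1 = 93; x1_2 = 104; y1_2 = 122; x0_3 = 148; y0_3 = 39; x1_3 = 213; y1_3 = 167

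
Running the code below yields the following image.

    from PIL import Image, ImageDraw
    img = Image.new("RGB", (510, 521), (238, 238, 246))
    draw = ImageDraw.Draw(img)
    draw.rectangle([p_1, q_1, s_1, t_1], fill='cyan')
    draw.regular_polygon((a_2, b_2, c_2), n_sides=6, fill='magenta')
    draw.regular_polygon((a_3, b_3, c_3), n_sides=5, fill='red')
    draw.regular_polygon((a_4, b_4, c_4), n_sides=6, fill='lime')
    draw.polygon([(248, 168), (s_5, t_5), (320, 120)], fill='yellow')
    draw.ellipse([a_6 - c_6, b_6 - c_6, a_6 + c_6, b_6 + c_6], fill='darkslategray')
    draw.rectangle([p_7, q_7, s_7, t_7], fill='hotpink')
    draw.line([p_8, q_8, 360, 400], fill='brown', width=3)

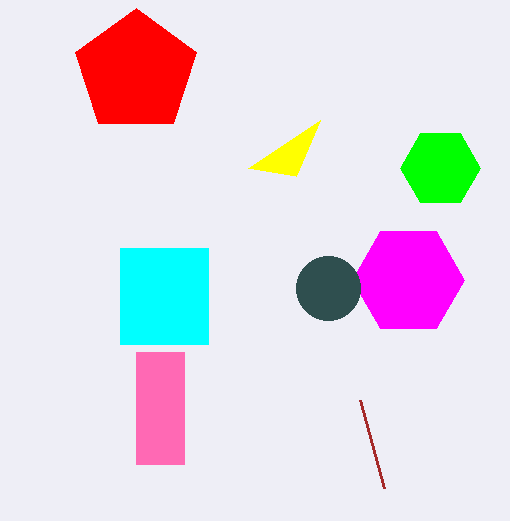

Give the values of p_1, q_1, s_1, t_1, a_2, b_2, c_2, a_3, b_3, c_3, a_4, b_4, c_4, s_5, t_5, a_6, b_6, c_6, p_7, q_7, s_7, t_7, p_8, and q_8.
p_1 = 120, q_1 = 248, s_1 = 208, t_1 = 344, a_2 = 408, b_2 = 280, c_2 = 56, a_3 = 136, b_3 = 72, c_3 = 64, a_4 = 440, b_4 = 168, c_4 = 40, s_5 = 296, t_5 = 176, a_6 = 328, b_6 = 288, c_6 = 32, p_7 = 136, q_7 = 352, s_7 = 184, t_7 = 464, p_8 = 384, q_8 = 488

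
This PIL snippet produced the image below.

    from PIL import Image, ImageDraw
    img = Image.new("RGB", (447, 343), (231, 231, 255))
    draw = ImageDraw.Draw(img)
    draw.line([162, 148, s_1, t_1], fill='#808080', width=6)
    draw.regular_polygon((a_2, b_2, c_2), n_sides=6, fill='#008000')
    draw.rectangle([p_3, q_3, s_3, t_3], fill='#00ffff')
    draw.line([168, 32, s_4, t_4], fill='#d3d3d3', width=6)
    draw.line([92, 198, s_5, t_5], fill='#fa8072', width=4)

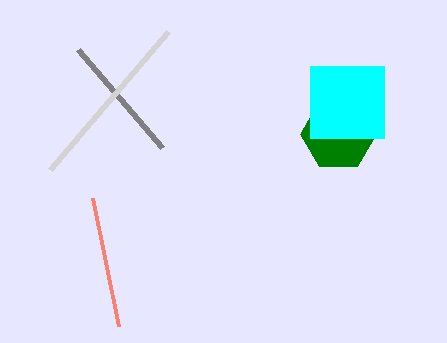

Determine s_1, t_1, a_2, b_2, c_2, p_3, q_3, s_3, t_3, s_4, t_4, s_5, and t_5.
s_1 = 78
t_1 = 50
a_2 = 338
b_2 = 134
c_2 = 38
p_3 = 310
q_3 = 66
s_3 = 384
t_3 = 138
s_4 = 50
t_4 = 170
s_5 = 118
t_5 = 326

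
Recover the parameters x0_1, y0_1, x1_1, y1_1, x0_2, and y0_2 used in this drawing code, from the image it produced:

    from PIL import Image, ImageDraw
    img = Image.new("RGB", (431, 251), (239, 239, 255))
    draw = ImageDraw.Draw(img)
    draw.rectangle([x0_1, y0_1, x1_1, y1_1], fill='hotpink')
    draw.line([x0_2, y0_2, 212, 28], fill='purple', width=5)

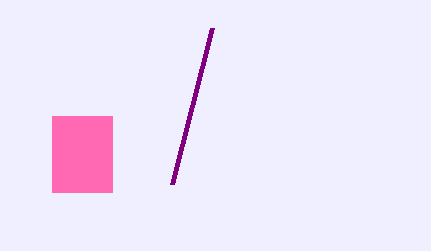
x0_1 = 52, y0_1 = 116, x1_1 = 112, y1_1 = 192, x0_2 = 172, y0_2 = 184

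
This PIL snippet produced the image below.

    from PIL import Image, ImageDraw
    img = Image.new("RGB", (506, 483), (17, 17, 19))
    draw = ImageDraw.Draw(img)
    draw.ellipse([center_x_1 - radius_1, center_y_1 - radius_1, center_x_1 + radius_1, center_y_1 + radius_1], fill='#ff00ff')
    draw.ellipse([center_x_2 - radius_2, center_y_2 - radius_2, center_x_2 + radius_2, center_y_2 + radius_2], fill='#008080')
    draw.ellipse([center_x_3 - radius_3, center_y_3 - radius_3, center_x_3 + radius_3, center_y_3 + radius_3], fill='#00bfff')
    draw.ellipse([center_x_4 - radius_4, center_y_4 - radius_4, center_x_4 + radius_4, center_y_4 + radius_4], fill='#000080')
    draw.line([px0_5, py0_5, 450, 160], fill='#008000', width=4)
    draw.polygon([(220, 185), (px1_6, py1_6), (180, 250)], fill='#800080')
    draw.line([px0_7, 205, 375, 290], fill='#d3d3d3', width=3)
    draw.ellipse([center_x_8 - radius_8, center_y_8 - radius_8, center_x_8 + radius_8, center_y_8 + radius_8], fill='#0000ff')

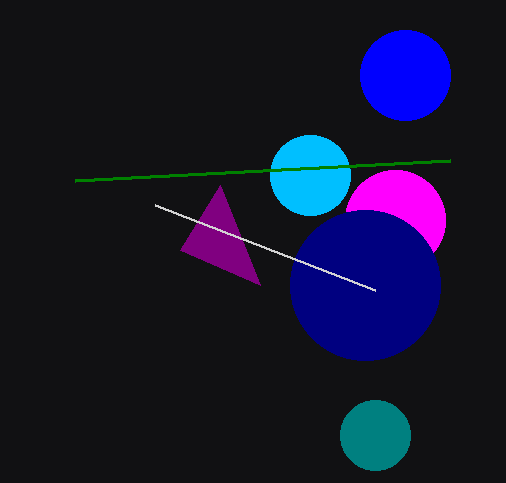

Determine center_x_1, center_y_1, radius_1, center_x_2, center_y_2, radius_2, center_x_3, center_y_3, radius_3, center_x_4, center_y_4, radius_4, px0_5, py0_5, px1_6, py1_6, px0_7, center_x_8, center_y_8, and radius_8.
center_x_1 = 395
center_y_1 = 220
radius_1 = 50
center_x_2 = 375
center_y_2 = 435
radius_2 = 35
center_x_3 = 310
center_y_3 = 175
radius_3 = 40
center_x_4 = 365
center_y_4 = 285
radius_4 = 75
px0_5 = 75
py0_5 = 180
px1_6 = 260
py1_6 = 285
px0_7 = 155
center_x_8 = 405
center_y_8 = 75
radius_8 = 45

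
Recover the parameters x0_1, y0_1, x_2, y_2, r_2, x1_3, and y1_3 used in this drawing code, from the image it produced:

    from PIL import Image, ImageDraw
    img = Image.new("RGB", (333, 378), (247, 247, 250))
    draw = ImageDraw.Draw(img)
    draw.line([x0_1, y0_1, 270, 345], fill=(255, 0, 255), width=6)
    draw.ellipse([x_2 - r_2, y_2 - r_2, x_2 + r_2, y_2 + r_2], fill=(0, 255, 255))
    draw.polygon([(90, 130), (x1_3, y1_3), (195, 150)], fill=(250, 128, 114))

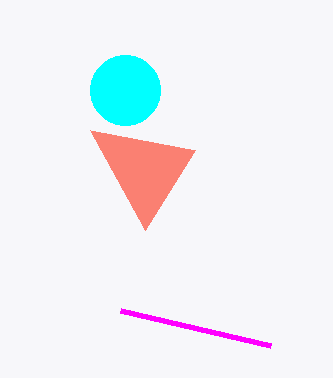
x0_1 = 120, y0_1 = 310, x_2 = 125, y_2 = 90, r_2 = 35, x1_3 = 145, y1_3 = 230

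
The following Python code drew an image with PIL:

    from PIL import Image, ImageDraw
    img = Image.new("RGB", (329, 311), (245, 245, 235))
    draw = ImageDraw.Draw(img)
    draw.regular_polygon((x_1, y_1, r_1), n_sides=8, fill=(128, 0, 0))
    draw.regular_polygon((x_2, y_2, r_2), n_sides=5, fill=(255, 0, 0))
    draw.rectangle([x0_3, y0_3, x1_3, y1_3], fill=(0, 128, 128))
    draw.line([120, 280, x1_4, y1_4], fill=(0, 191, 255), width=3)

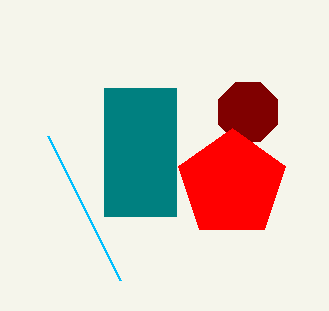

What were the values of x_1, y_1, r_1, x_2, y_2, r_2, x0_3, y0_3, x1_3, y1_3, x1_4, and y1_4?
x_1 = 248
y_1 = 112
r_1 = 32
x_2 = 232
y_2 = 184
r_2 = 56
x0_3 = 104
y0_3 = 88
x1_3 = 176
y1_3 = 216
x1_4 = 48
y1_4 = 136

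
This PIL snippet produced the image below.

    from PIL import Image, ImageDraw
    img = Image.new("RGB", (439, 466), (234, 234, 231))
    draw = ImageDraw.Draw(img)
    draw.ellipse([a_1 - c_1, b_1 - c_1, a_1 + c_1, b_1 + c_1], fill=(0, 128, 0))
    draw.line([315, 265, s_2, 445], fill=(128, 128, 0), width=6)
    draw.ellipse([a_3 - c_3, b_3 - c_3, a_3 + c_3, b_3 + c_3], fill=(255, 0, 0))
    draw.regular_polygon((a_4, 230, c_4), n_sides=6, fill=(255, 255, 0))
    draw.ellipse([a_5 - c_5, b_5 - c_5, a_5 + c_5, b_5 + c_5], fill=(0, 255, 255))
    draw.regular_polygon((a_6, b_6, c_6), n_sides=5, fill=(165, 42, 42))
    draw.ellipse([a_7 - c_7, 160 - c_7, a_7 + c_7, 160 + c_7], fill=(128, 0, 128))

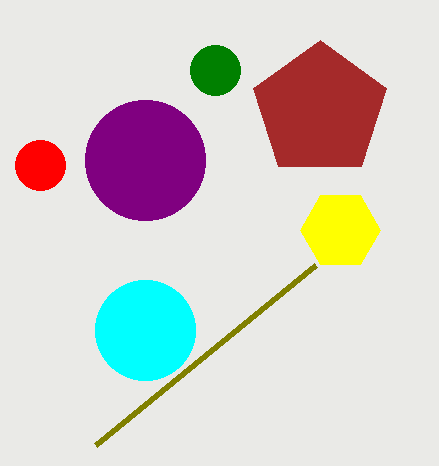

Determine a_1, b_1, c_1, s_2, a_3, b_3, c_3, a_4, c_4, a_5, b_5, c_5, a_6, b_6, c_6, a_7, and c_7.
a_1 = 215, b_1 = 70, c_1 = 25, s_2 = 95, a_3 = 40, b_3 = 165, c_3 = 25, a_4 = 340, c_4 = 40, a_5 = 145, b_5 = 330, c_5 = 50, a_6 = 320, b_6 = 110, c_6 = 70, a_7 = 145, c_7 = 60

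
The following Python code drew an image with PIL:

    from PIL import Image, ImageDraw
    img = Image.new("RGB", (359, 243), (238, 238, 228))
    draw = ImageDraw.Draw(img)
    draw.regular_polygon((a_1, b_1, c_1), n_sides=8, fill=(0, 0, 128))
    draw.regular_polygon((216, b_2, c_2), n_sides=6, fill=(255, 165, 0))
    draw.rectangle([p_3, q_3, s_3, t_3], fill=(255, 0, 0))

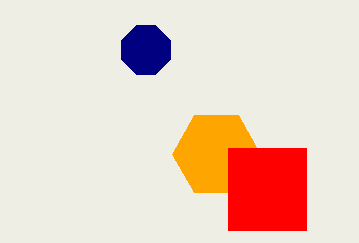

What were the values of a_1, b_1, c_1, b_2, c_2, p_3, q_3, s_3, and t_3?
a_1 = 146
b_1 = 50
c_1 = 26
b_2 = 154
c_2 = 44
p_3 = 228
q_3 = 148
s_3 = 306
t_3 = 230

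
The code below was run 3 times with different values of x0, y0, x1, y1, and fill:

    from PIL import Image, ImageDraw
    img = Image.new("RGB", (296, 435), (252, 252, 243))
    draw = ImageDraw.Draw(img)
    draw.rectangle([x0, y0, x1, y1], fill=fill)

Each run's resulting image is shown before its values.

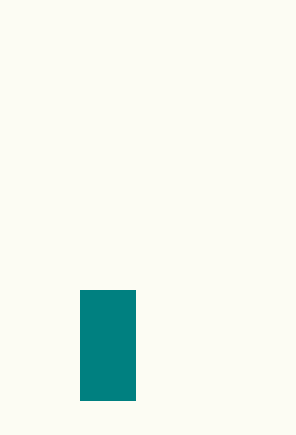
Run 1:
x0 = 80; y0 = 290; x1 = 135; y1 = 400; fill = 'teal'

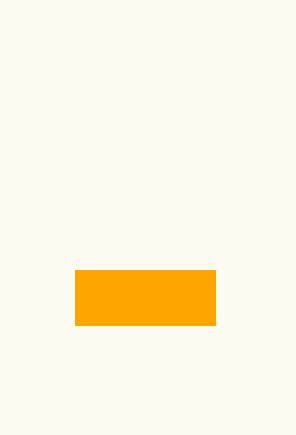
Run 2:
x0 = 75, y0 = 270, x1 = 215, y1 = 325, fill = 'orange'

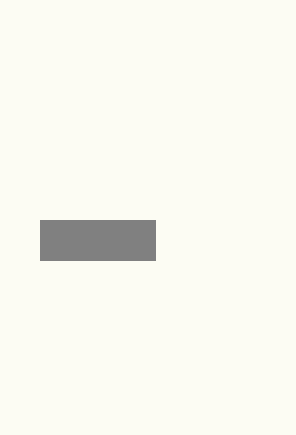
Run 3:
x0 = 40; y0 = 220; x1 = 155; y1 = 260; fill = 'gray'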